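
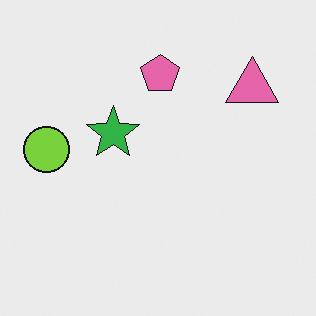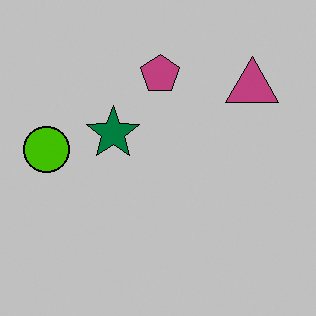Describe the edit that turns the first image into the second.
Aggressively posterized.

Each flat color has snapped to a coarser quantized level — most visibly, the near-white background has dropped to a flat grey.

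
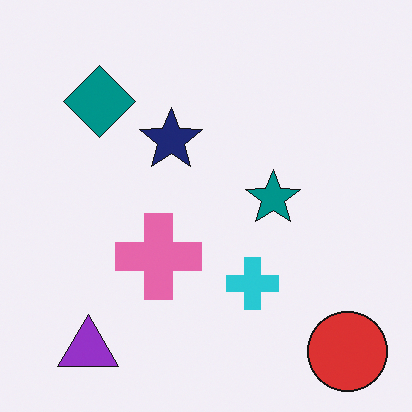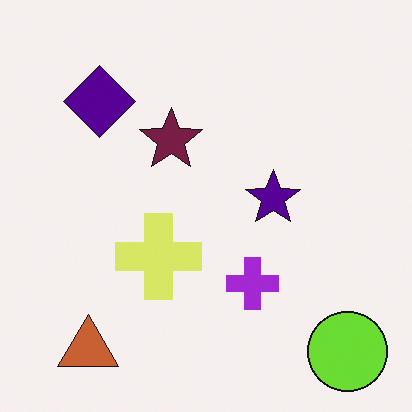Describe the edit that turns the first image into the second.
Hue-shifted by a moderate amount.

Every shape's color has rotated by the same amount around the hue wheel — a uniform hue shift.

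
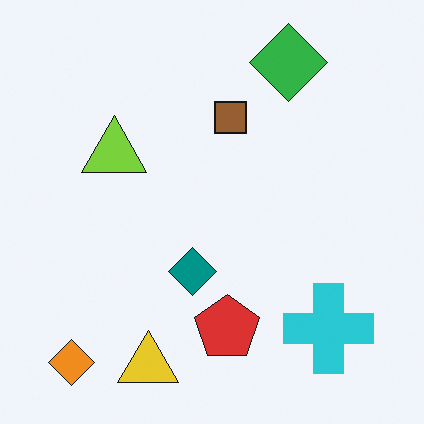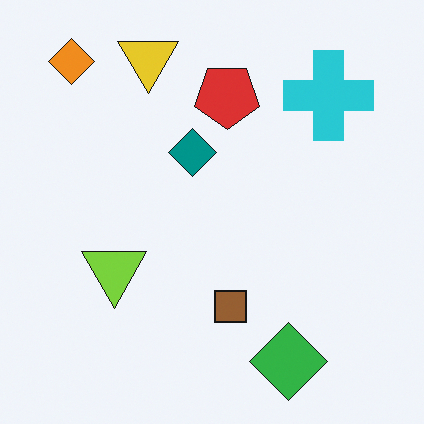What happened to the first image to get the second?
It was flipped vertically (top ↔ bottom).

The yellow triangle is in the bottom of the first image and the top of the second — shapes on opposite sides of the horizontal midline have swapped in a mirror flip.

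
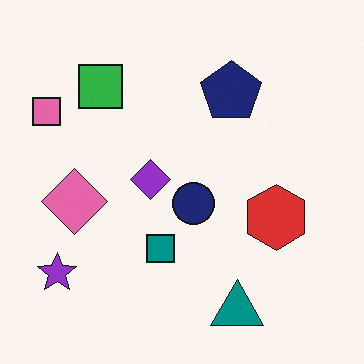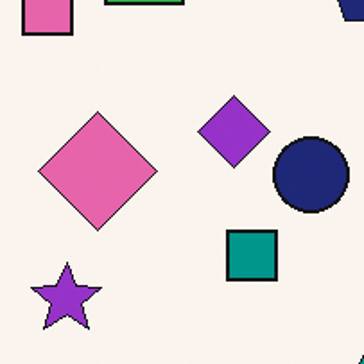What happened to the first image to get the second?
The image was cropped to a noticeably smaller region and rescaled.

The visible shapes are larger and the field of view is narrower; shapes near the original edges may be partly or wholly outside the frame — a crop-and-rescale.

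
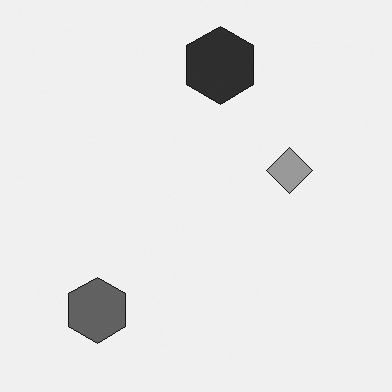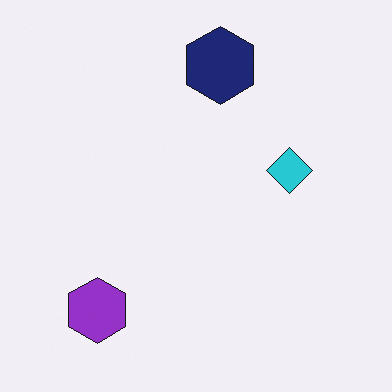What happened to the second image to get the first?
The first image is the second converted to grayscale.

All color is removed — every shape is now a shade of grey.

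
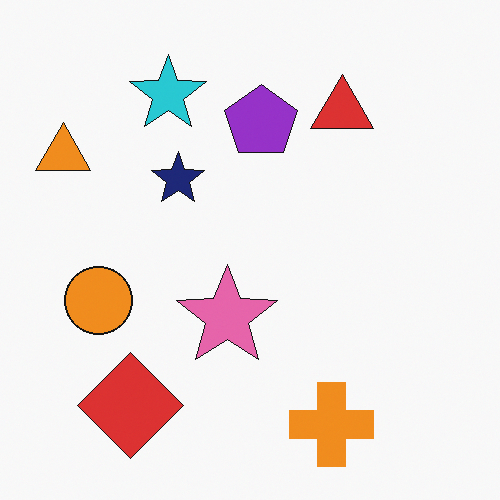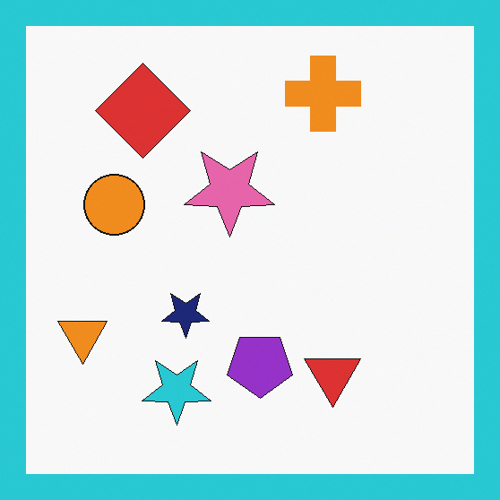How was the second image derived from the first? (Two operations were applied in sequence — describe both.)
It was flipped vertically (top ↔ bottom), then framed with a cyan border.

The orange cross is in the bottom of the first image and the top of the second — shapes on opposite sides of the horizontal midline have swapped in a mirror flip. A solid cyan frame runs around the edge of the second image, with the content slightly shrunk inside it.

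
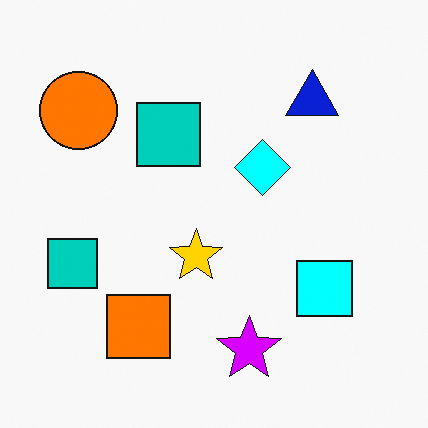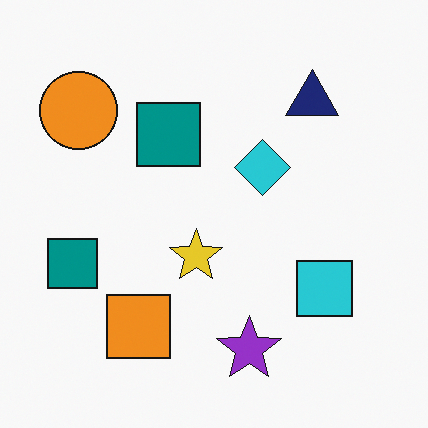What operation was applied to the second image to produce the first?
This is the original image heavily oversaturated.

All colors are more vivid — a global saturation change.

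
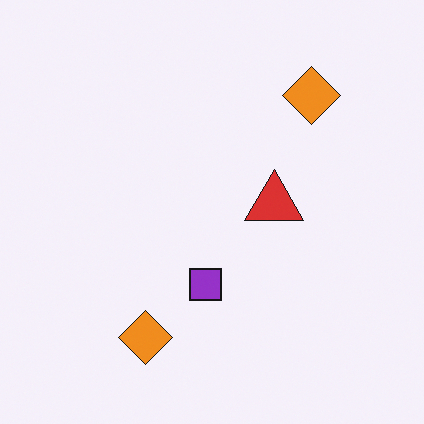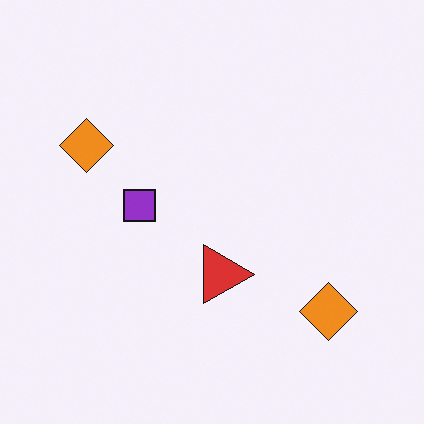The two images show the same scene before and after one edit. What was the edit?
Rotated 90° clockwise.

The purple square sits in the bottom of the first image and the left of the second — consistent with a whole-image 90° clockwise rotation.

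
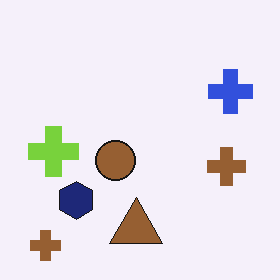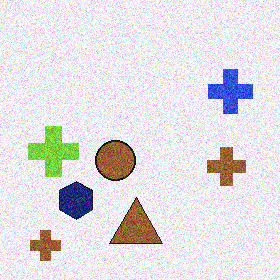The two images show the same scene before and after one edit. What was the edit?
The transformation is: degraded with moderate additive noise.

Random speckle covers the whole image, including the flat background.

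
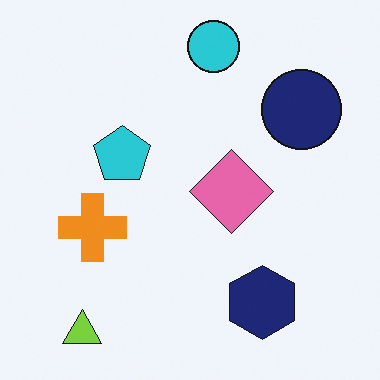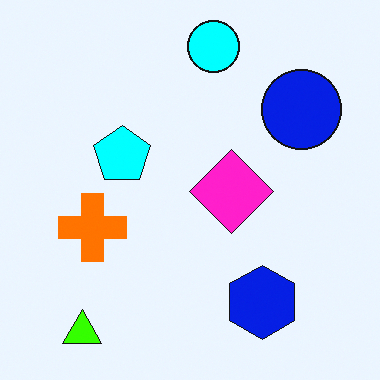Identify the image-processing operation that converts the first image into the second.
The transformation is: heavily oversaturated.

All colors are more vivid — a global saturation change.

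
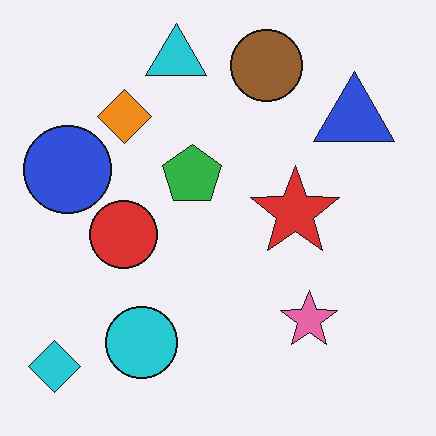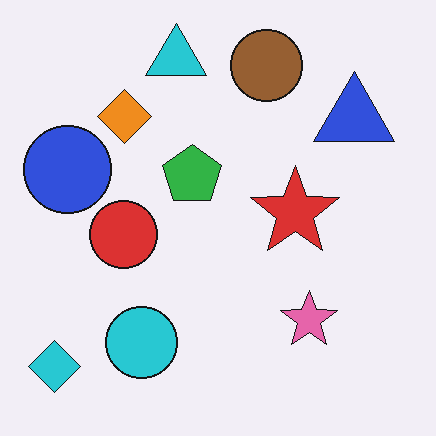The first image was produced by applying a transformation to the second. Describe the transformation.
The image was given moderate JPEG compression.

Blocky 8×8 compression artifacts appear around shape edges and the flat background shows ringing — characteristic JPEG degradation.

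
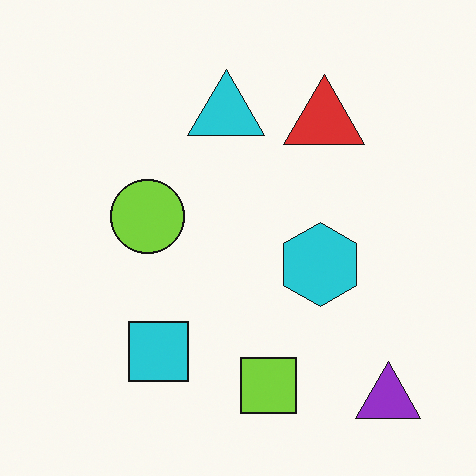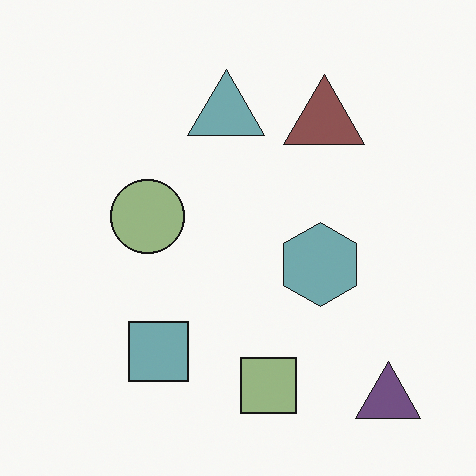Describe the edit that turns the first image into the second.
Heavily desaturated.

All colors are more muted and greyish — a global saturation change.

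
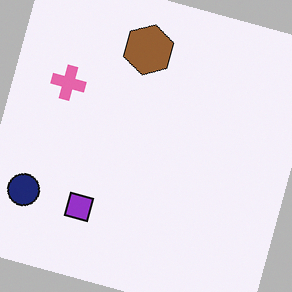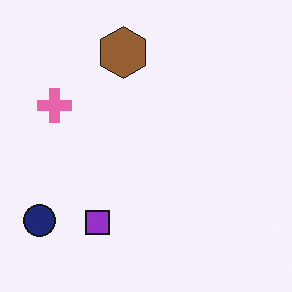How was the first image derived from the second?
The first image is the second rotated clockwise by a moderate amount.

Every shape is tilted by the same angle and the image corners show triangular fill wedges — a whole-image rotation by a non-right angle.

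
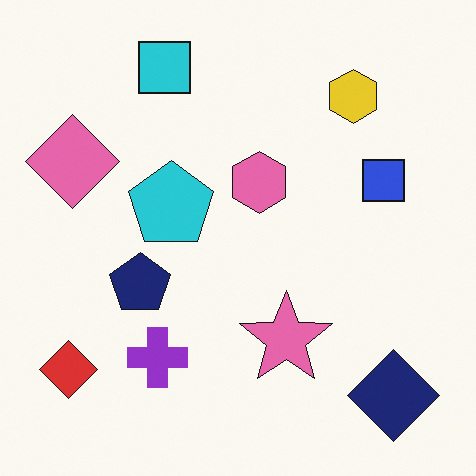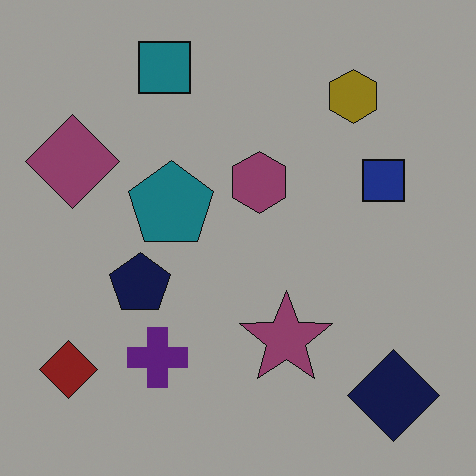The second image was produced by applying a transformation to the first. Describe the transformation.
The second image is the first darkened a lot.

Every pixel — background and shapes alike — is uniformly darkened.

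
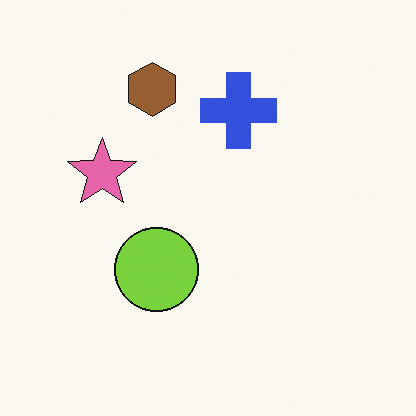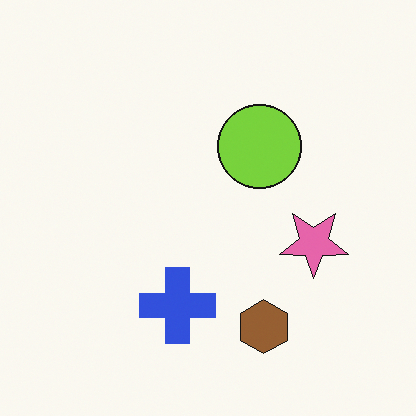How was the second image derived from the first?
The transformation is: rotated 180°.

The brown hexagon sits in the top of the first image and the bottom of the second — consistent with a whole-image 180° rotation.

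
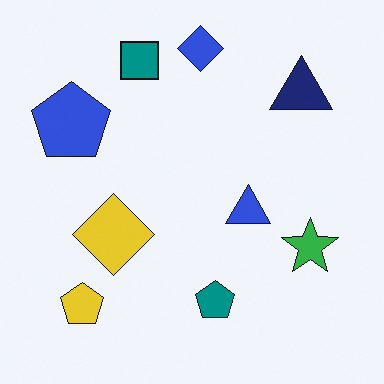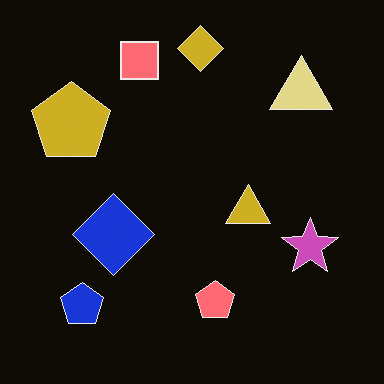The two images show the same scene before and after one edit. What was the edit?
It was color-inverted (negative).

The light background has become dark and every shape's color is its complement — a photographic negative.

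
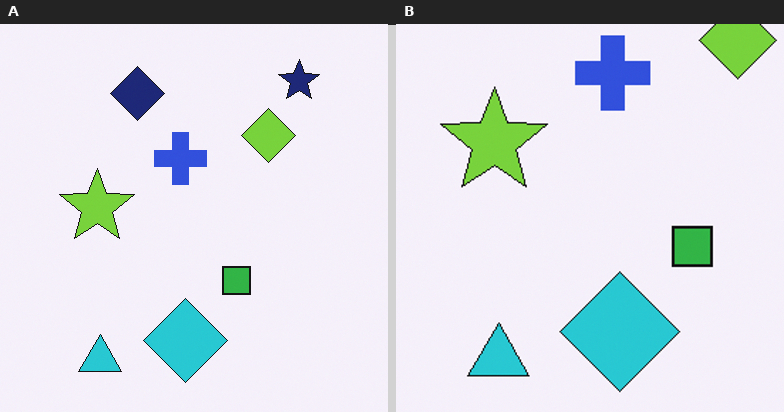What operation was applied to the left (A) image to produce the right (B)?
Cropped slightly and scaled back up.

The visible shapes are larger and the field of view is narrower; shapes near the original edges may be partly or wholly outside the frame — a crop-and-rescale.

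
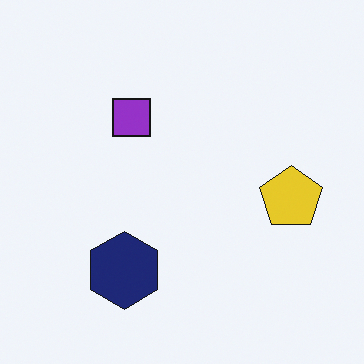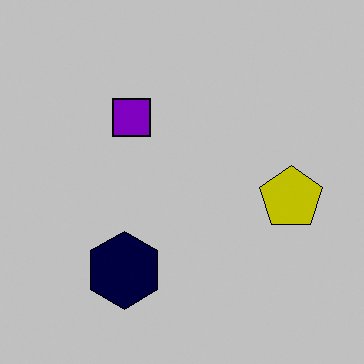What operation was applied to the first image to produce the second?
The transformation is: aggressively posterized.

Each flat color has snapped to a coarser quantized level — most visibly, the near-white background has dropped to a flat grey.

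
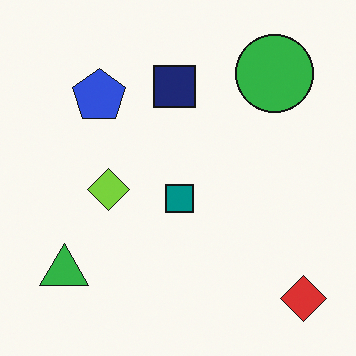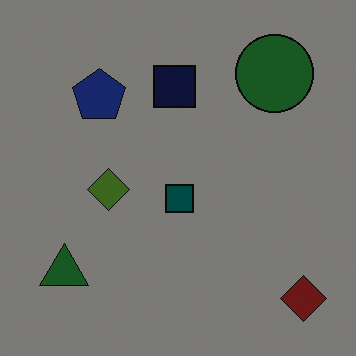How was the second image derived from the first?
The second image is the first substantially darkened.

Every pixel — background and shapes alike — is uniformly darkened.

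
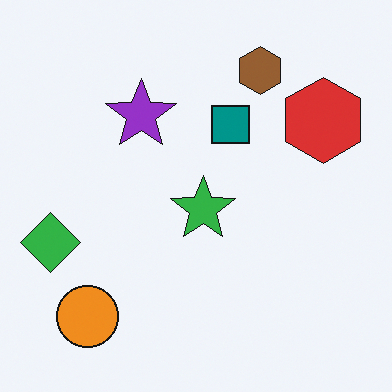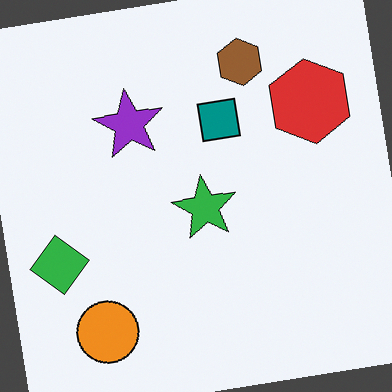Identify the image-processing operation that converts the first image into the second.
Rotated counter-clockwise by a few degrees.

Every shape is tilted by the same angle and the image corners show triangular fill wedges — a whole-image rotation by a non-right angle.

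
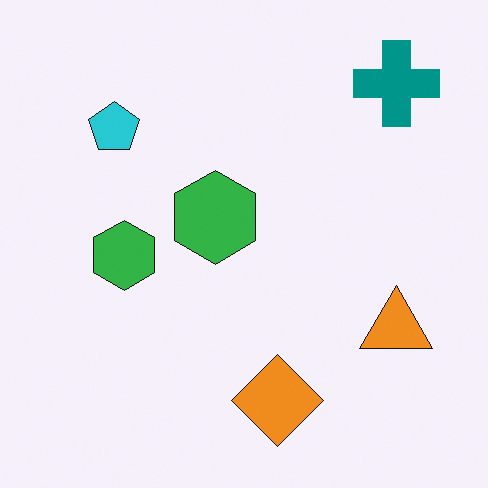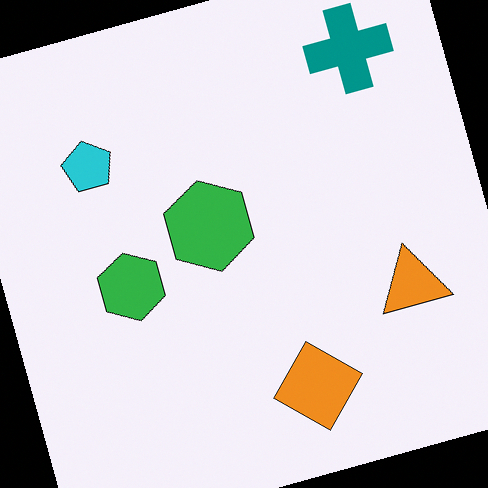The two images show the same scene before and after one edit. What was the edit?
The second image is the first rotated counter-clockwise by a moderate amount.

Every shape is tilted by the same angle and the image corners show triangular fill wedges — a whole-image rotation by a non-right angle.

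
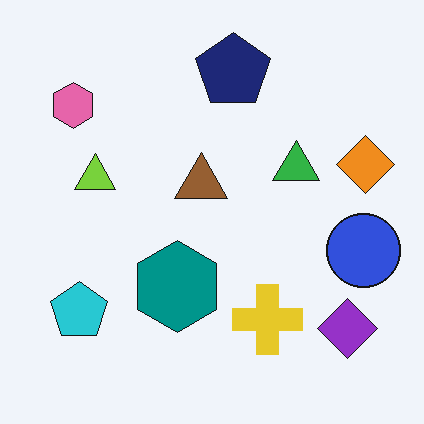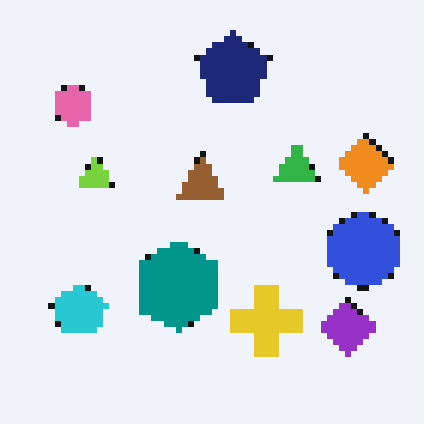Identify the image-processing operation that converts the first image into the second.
This is the original image pixelated into visible square blocks.

Shapes are reduced to large square blocks; fine edges and outlines are lost — a downscale-then-upscale (mosaic) effect.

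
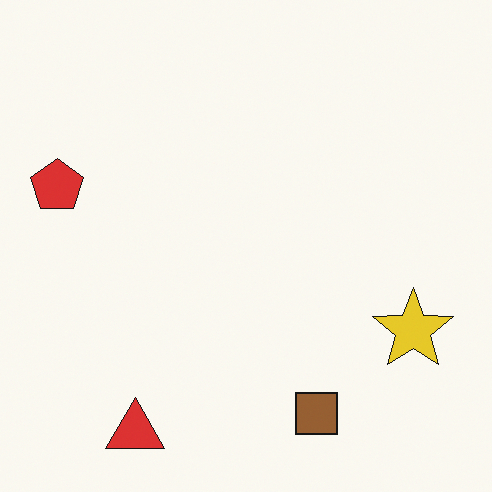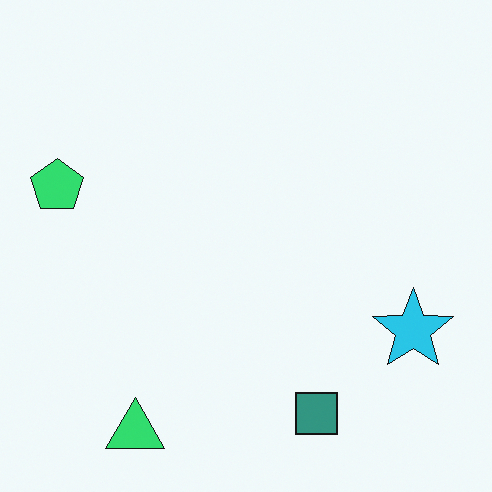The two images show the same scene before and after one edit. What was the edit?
It was hue-shifted noticeably.

Every shape's color has rotated by the same amount around the hue wheel — a uniform hue shift.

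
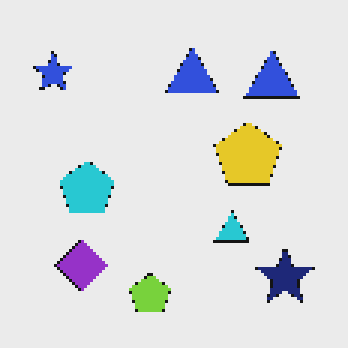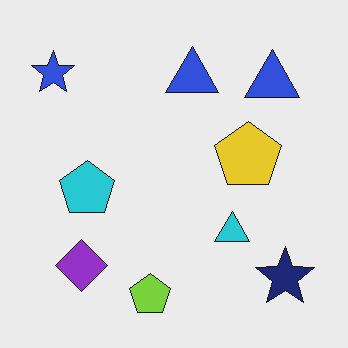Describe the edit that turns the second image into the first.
The first image is the second mildly pixelated.

Shapes are reduced to large square blocks; fine edges and outlines are lost — a downscale-then-upscale (mosaic) effect.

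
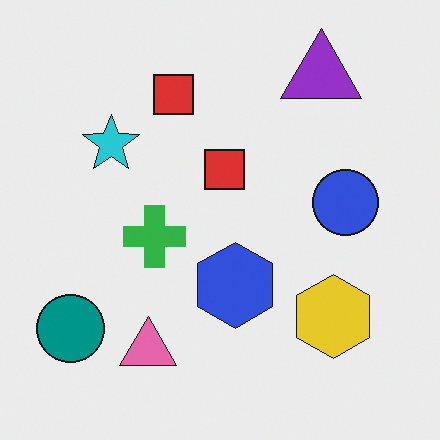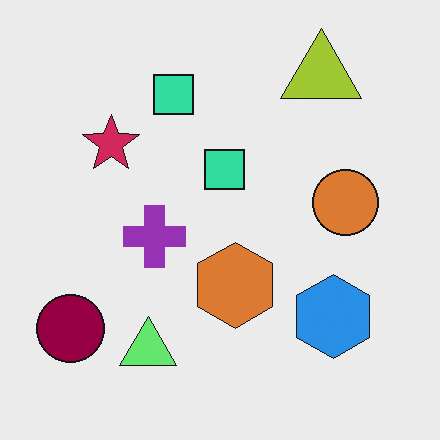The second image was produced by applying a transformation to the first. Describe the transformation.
The second image is the first hue-shifted through roughly half the color wheel.

Every shape's color has rotated by the same amount around the hue wheel — a uniform hue shift.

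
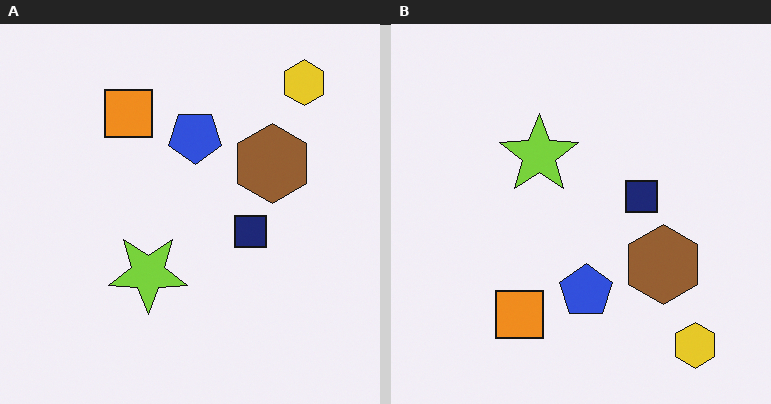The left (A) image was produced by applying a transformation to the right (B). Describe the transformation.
It was flipped vertically (top ↔ bottom).

The yellow hexagon is in the bottom-right of the right (B) image and the top-right of the left (A) — shapes on opposite sides of the horizontal midline have swapped in a mirror flip.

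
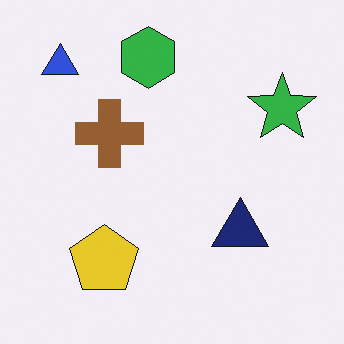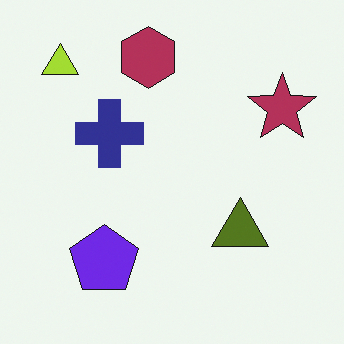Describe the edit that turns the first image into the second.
Hue-shifted through roughly half the color wheel.

Every shape's color has rotated by the same amount around the hue wheel — a uniform hue shift.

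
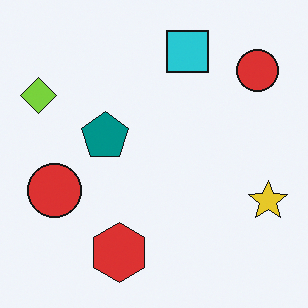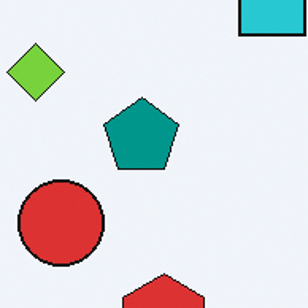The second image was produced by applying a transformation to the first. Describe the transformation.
The image was cropped to a modestly smaller region and rescaled.

The visible shapes are larger and the field of view is narrower; shapes near the original edges may be partly or wholly outside the frame — a crop-and-rescale.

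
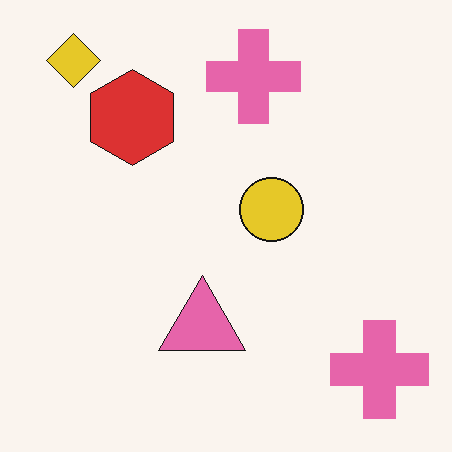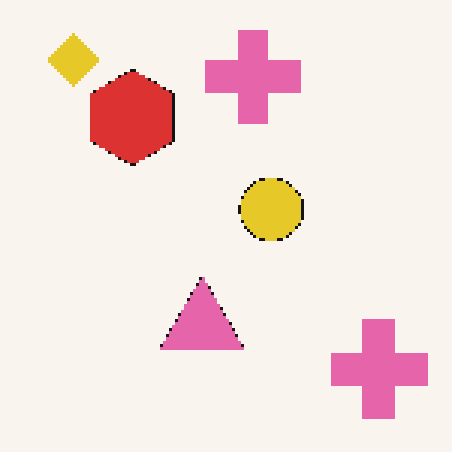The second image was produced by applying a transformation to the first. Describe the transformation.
This is the original image lightly pixelated (a mild mosaic effect).

Shapes are reduced to large square blocks; fine edges and outlines are lost — a downscale-then-upscale (mosaic) effect.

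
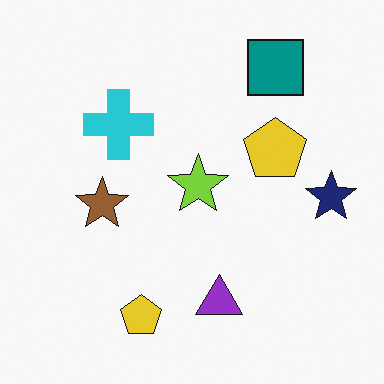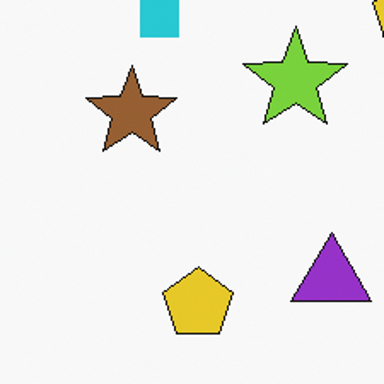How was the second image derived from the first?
The image was cropped tightly and scaled back up.

The visible shapes are larger and the field of view is narrower; shapes near the original edges may be partly or wholly outside the frame — a crop-and-rescale.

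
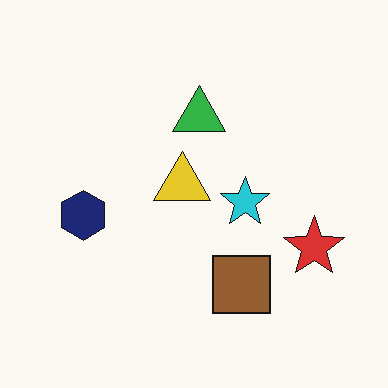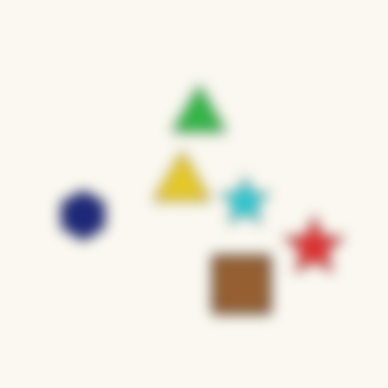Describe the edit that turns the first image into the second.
The transformation is: heavily blurred.

Shape edges and outlines are uniformly softened across the whole image.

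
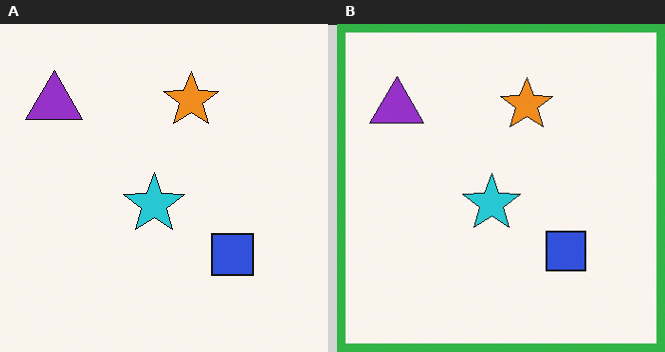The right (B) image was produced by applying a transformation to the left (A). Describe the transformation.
The transformation is: framed with a green border.

A solid green frame runs around the edge of the right (B) image, with the content slightly shrunk inside it.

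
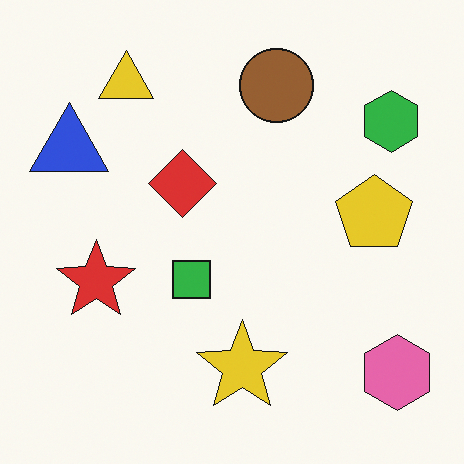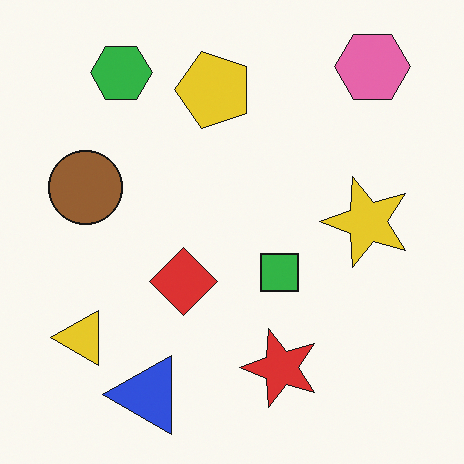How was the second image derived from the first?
It was rotated 90° counter-clockwise.

The pink hexagon sits in the bottom-right of the first image and the top-right of the second — consistent with a whole-image 90° counter-clockwise rotation.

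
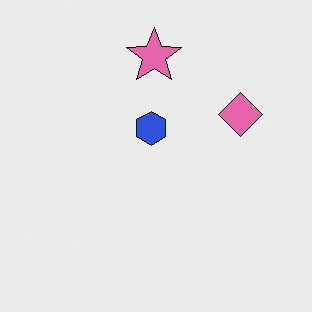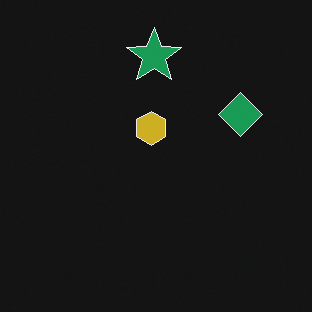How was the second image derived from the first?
The transformation is: color-inverted (negative).

The light background has become dark and every shape's color is its complement — a photographic negative.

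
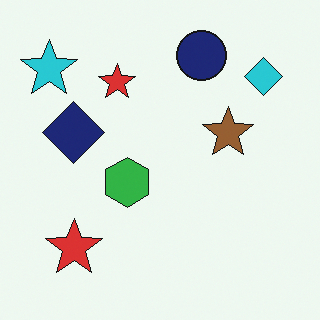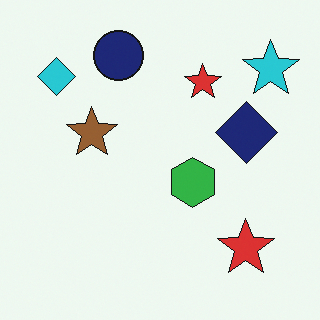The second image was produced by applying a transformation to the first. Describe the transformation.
The transformation is: flipped horizontally (left ↔ right).

The cyan star is in the top-left of the first image and the top-right of the second — shapes on opposite sides of the vertical midline have swapped in a mirror flip.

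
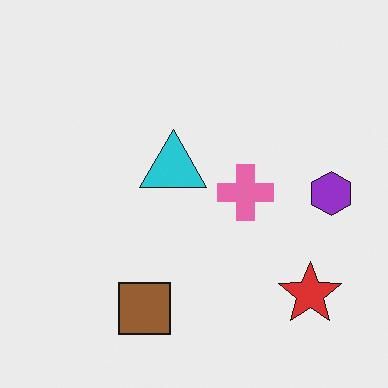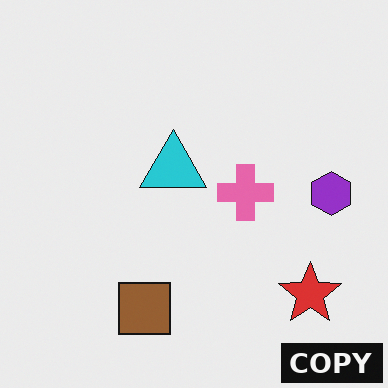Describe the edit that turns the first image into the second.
It was watermarked with the text "COPY" in the lower-right corner.

A dark label reading "COPY" appears in the lower-right corner.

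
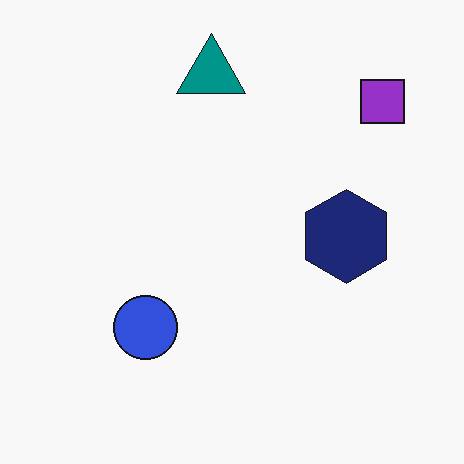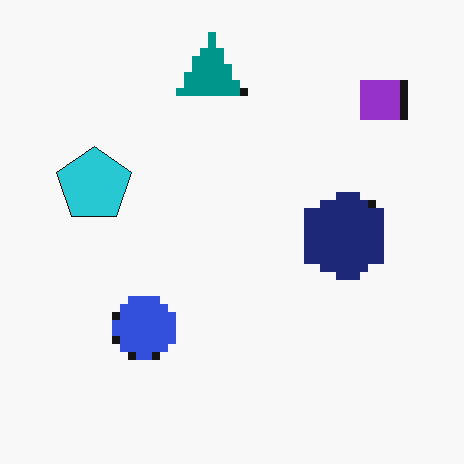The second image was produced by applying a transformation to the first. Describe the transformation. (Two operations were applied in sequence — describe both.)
It was moderately pixelated, then overlaid with an additional cyan pentagon.

Shapes are reduced to large square blocks; fine edges and outlines are lost — a downscale-then-upscale (mosaic) effect. A cyan pentagon appears in the second image that is absent from the first.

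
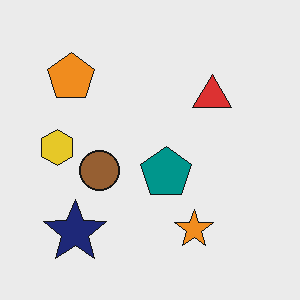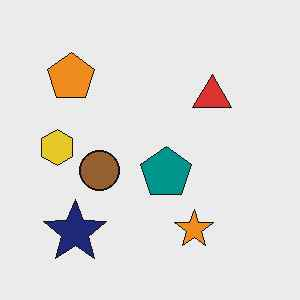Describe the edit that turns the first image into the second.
Given moderate JPEG compression.

Blocky 8×8 compression artifacts appear around shape edges and the flat background shows ringing — characteristic JPEG degradation.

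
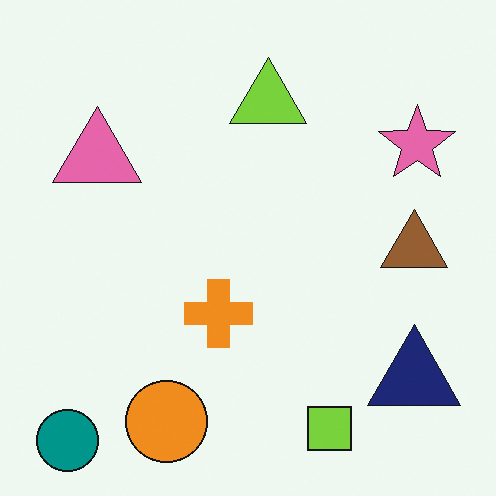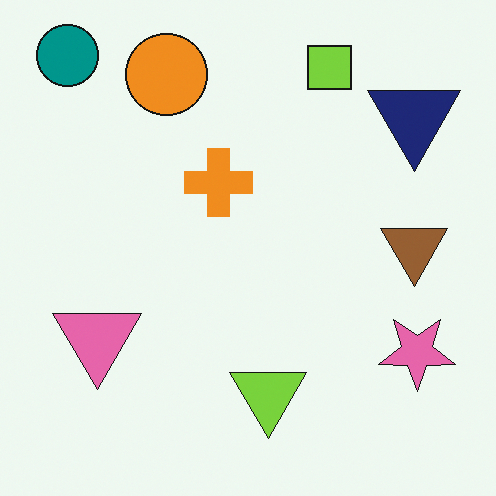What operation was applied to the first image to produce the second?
It was flipped vertically (top ↔ bottom).

The teal circle is in the bottom-left of the first image and the top-left of the second — shapes on opposite sides of the horizontal midline have swapped in a mirror flip.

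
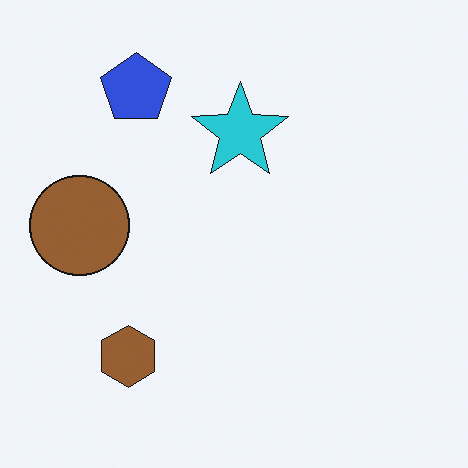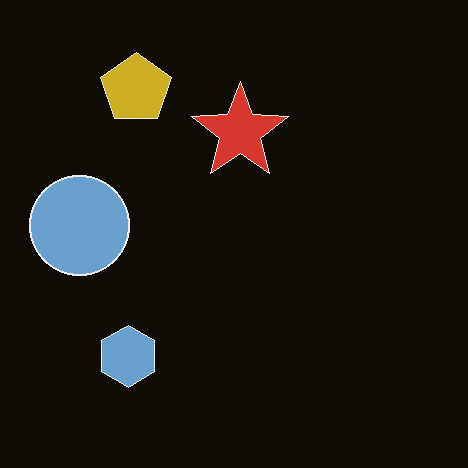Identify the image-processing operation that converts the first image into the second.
The image was color-inverted (negative).

The light background has become dark and every shape's color is its complement — a photographic negative.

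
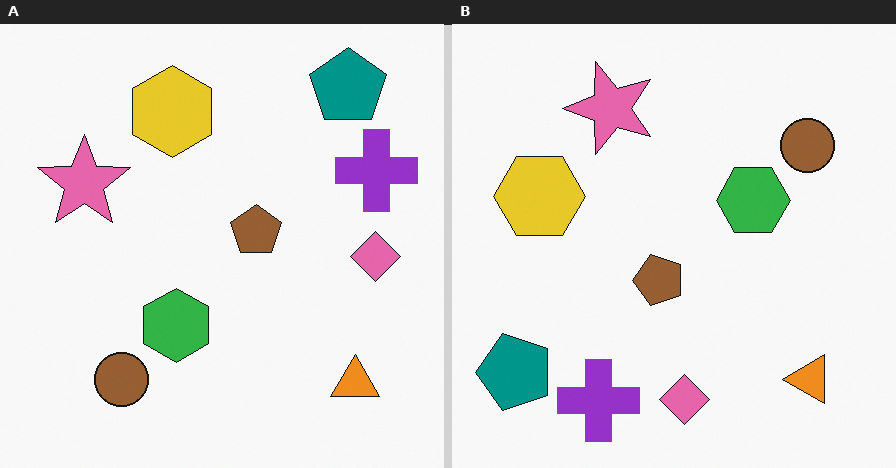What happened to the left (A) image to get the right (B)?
Transposed (reflected across the top-left ↔ bottom-right diagonal).

Shapes have swapped their row and column positions — what was in the top-right is now in the bottom-left — a diagonal reflection.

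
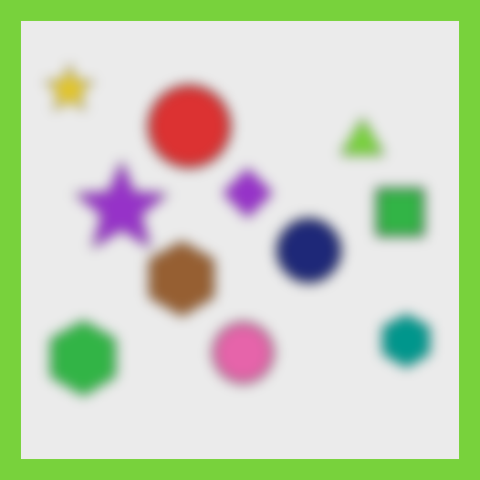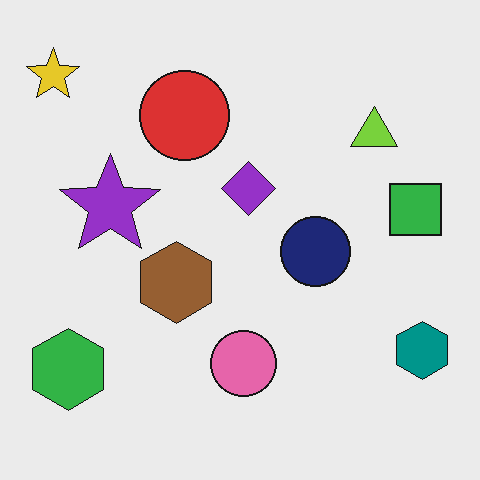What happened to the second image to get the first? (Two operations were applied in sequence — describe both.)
This is the original image strongly gaussian-blurred, then framed with a lime border.

Shape edges and outlines are uniformly softened across the whole image. A solid lime frame runs around the edge of the first image, with the content slightly shrunk inside it.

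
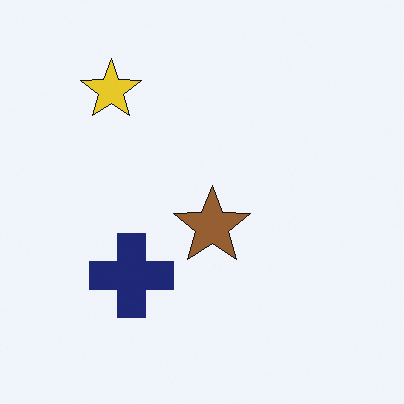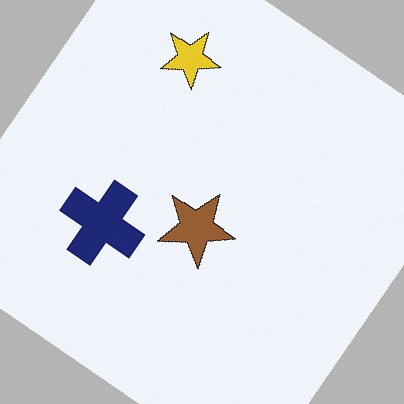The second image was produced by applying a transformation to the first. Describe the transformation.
This is the original image rotated clockwise by a large amount — several tens of degrees.

Every shape is tilted by the same angle and the image corners show triangular fill wedges — a whole-image rotation by a non-right angle.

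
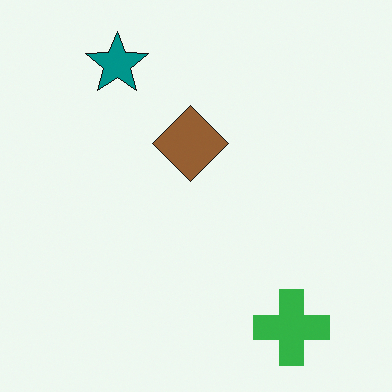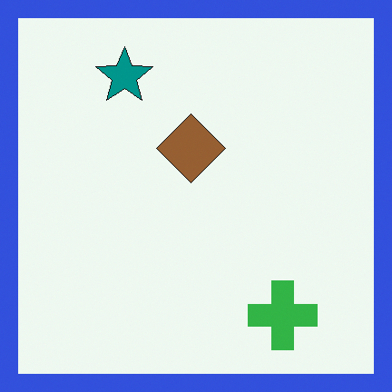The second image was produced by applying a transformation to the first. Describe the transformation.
It was framed with a blue border.

A solid blue frame runs around the edge of the second image, with the content slightly shrunk inside it.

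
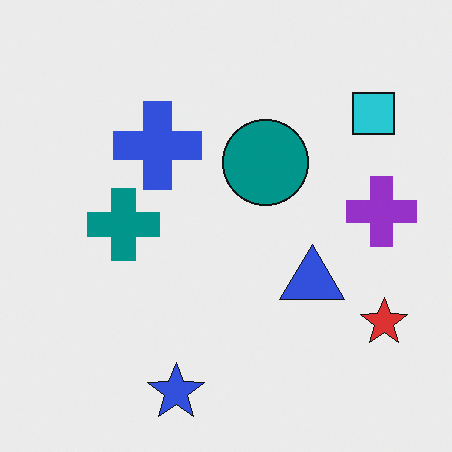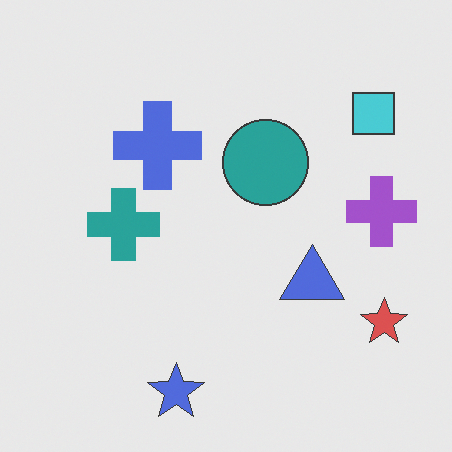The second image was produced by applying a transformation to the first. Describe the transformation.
The image was given slightly reduced contrast.

Tones are pushed toward mid-grey across the whole image — a global contrast change.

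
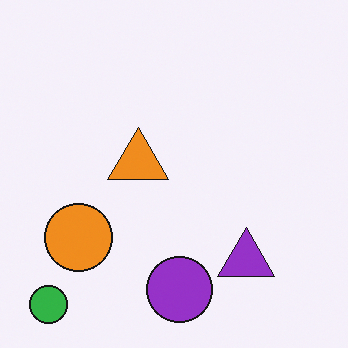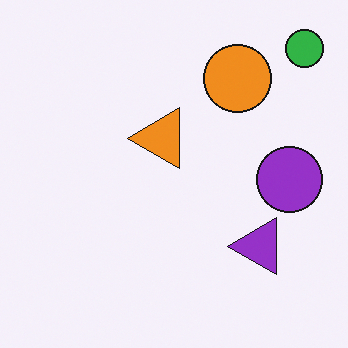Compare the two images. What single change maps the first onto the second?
The image was transposed (reflected across the top-left ↔ bottom-right diagonal).

Shapes have swapped their row and column positions — what was in the top-right is now in the bottom-left — a diagonal reflection.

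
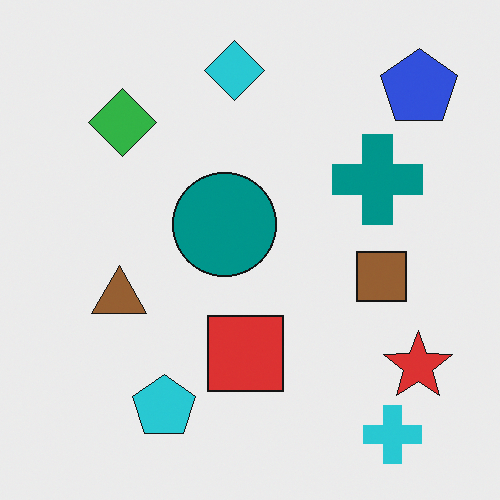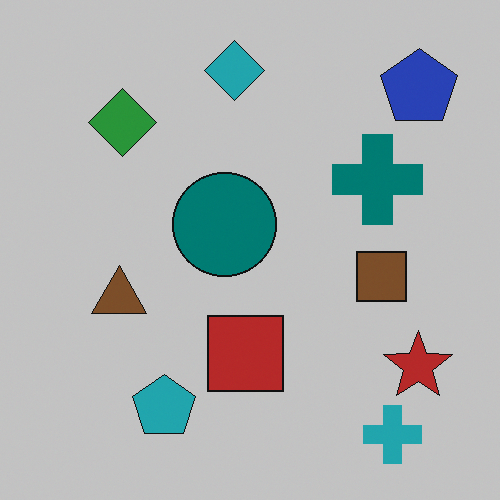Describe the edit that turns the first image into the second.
The image was slightly darkened.

Every pixel — background and shapes alike — is uniformly darkened.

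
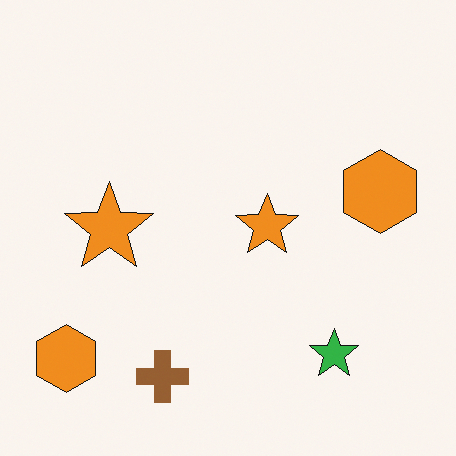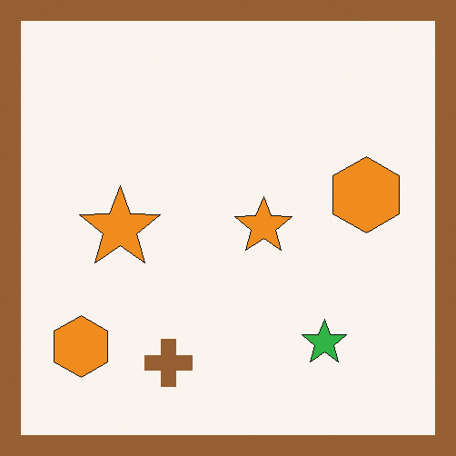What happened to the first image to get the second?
This is the original image framed with a brown border.

A solid brown frame runs around the edge of the second image, with the content slightly shrunk inside it.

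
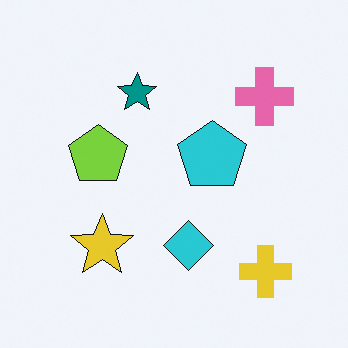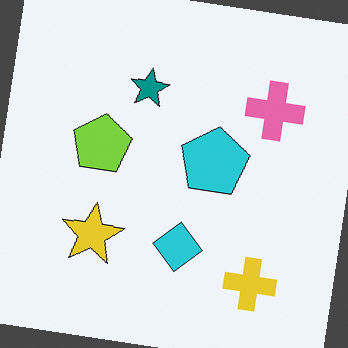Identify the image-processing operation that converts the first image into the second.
It was rotated clockwise by a slight angle.

Every shape is tilted by the same angle and the image corners show triangular fill wedges — a whole-image rotation by a non-right angle.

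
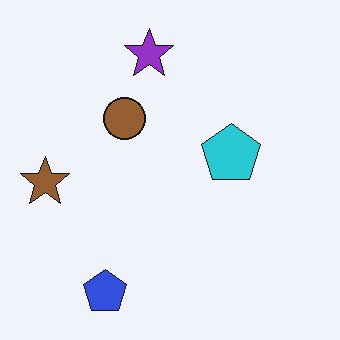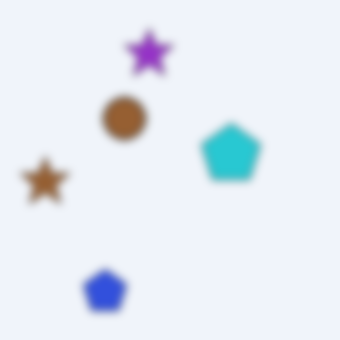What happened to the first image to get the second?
The second image is the first noticeably gaussian-blurred.

Shape edges and outlines are uniformly softened across the whole image.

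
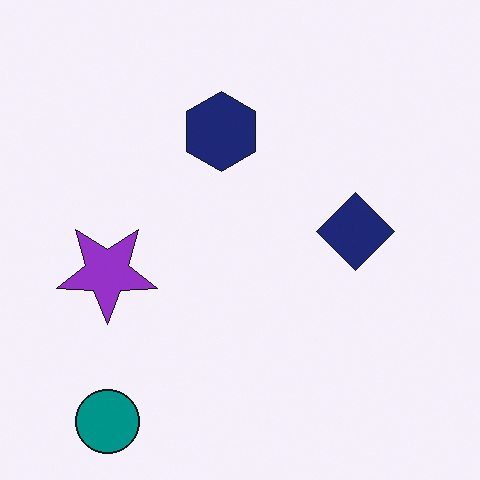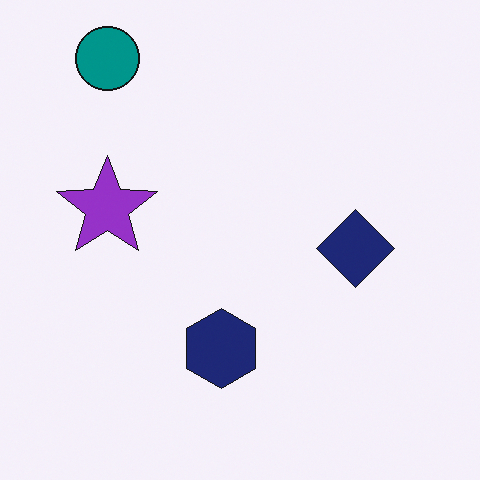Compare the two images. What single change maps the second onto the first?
The image was flipped vertically (top ↔ bottom).

The teal circle is in the top-left of the second image and the bottom-left of the first — shapes on opposite sides of the horizontal midline have swapped in a mirror flip.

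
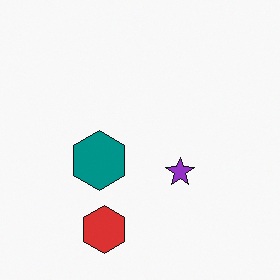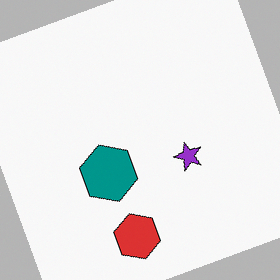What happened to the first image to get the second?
The image was rotated counter-clockwise by a clearly visible amount.

Every shape is tilted by the same angle and the image corners show triangular fill wedges — a whole-image rotation by a non-right angle.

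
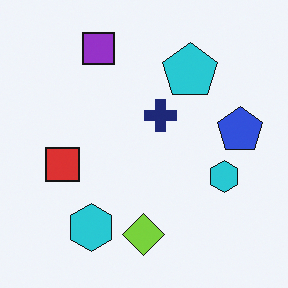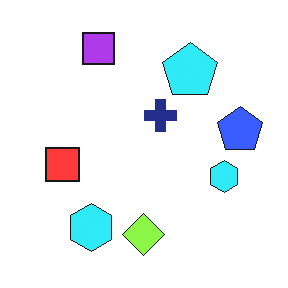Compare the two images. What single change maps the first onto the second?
This is the original image brightened a little.

Every pixel — background and shapes alike — is uniformly brightened.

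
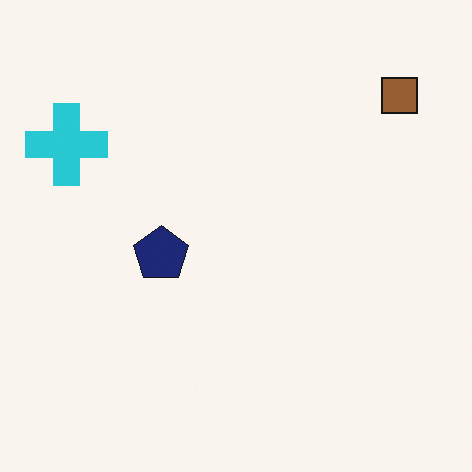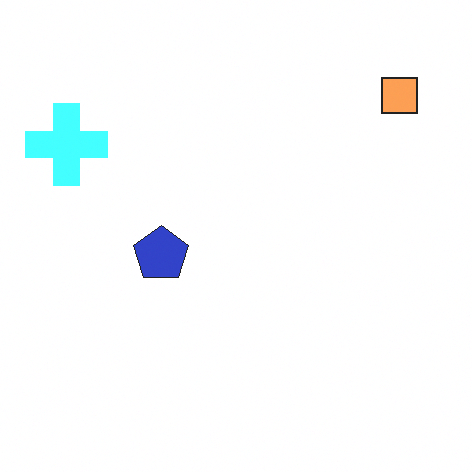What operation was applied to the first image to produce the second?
The transformation is: brightened a lot.

Every pixel — background and shapes alike — is uniformly brightened.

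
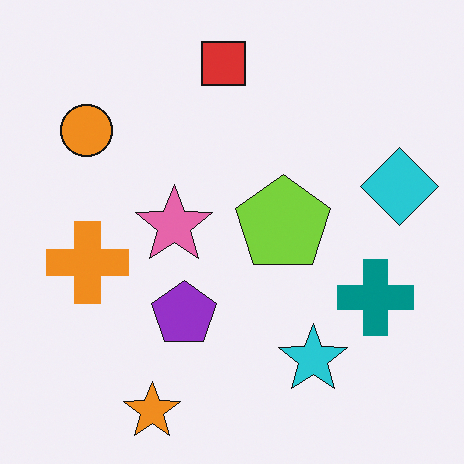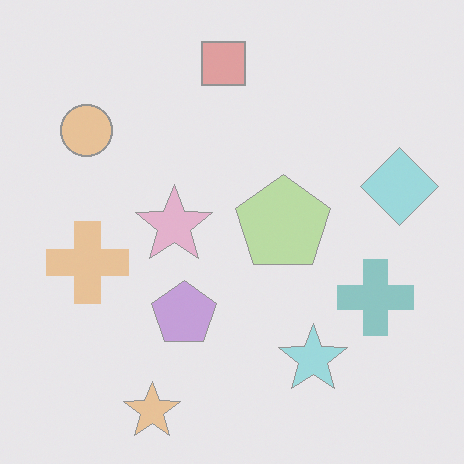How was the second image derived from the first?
Given much lower contrast.

Tones are pushed toward mid-grey across the whole image — a global contrast change.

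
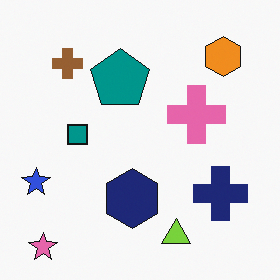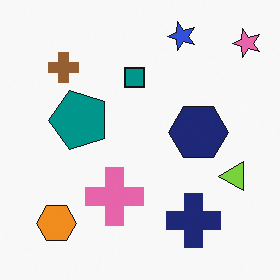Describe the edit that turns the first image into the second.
The image was transposed (reflected across the top-left ↔ bottom-right diagonal).

Shapes have swapped their row and column positions — what was in the top-right is now in the bottom-left — a diagonal reflection.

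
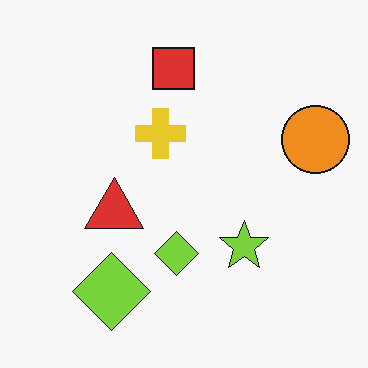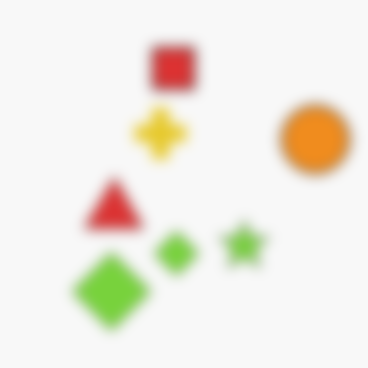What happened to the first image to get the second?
The transformation is: strongly gaussian-blurred.

Shape edges and outlines are uniformly softened across the whole image.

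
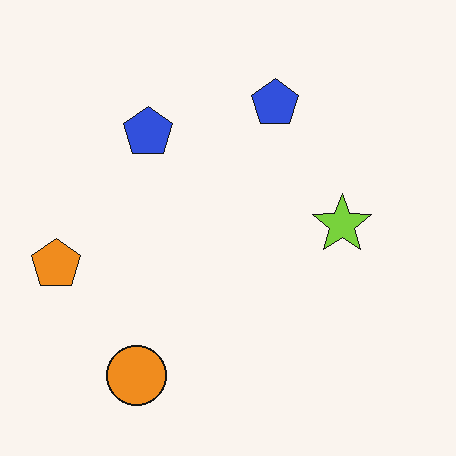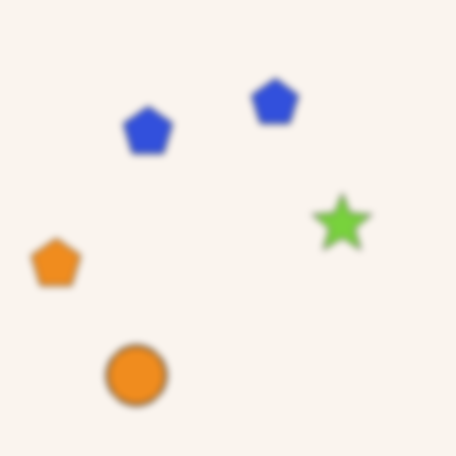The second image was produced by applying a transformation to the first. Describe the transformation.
The image was noticeably gaussian-blurred.

Shape edges and outlines are uniformly softened across the whole image.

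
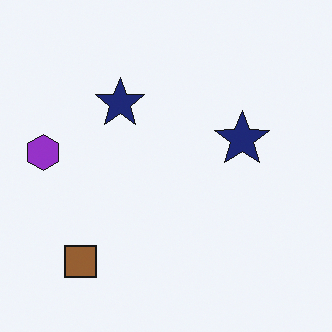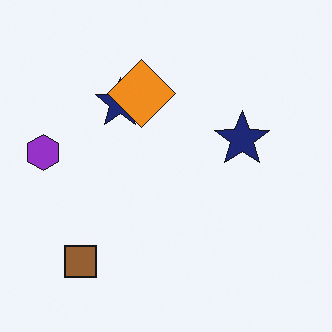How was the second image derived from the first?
The transformation is: overlaid with an additional orange diamond.

An orange diamond appears in the second image that is absent from the first.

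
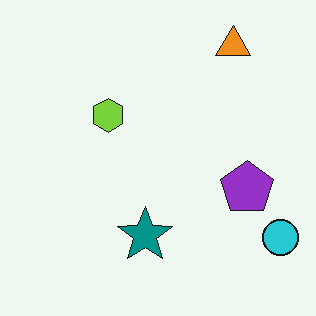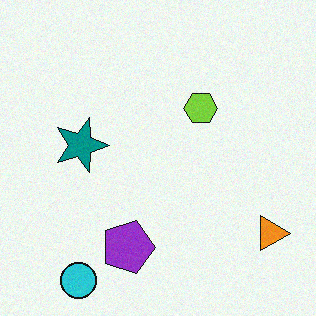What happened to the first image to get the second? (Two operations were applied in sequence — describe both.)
The image was degraded with light additive noise, then rotated 90° clockwise.

Random speckle covers the whole image, including the flat background. The cyan circle sits in the bottom-right of the first image and the bottom-left of the second — consistent with a whole-image 90° clockwise rotation.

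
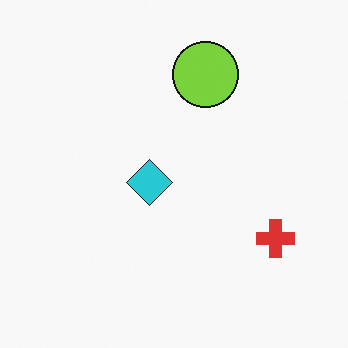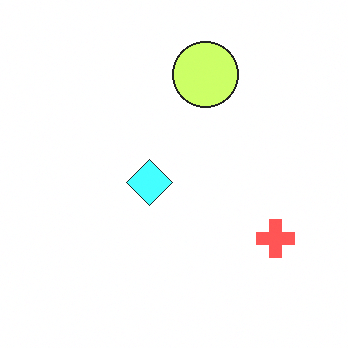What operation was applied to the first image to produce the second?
It was substantially brightened.

Every pixel — background and shapes alike — is uniformly brightened.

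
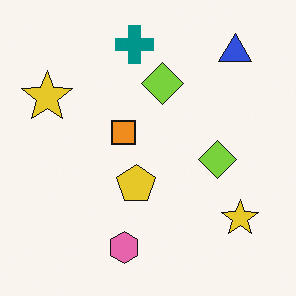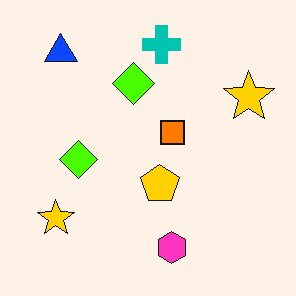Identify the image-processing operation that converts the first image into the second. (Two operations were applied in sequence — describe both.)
The transformation is: made much more vivid (saturation change), then flipped horizontally (left ↔ right).

All colors are more vivid — a global saturation change. The blue triangle is in the top-right of the first image and the top-left of the second — shapes on opposite sides of the vertical midline have swapped in a mirror flip.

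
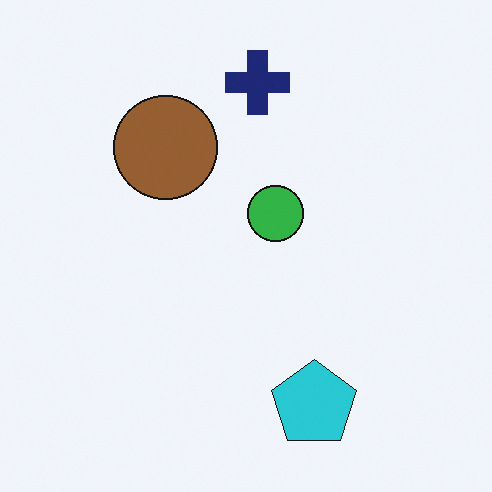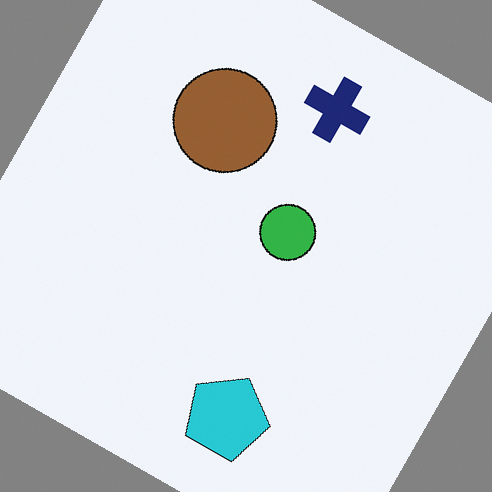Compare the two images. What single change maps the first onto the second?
The transformation is: rotated clockwise by a clearly visible amount.

Every shape is tilted by the same angle and the image corners show triangular fill wedges — a whole-image rotation by a non-right angle.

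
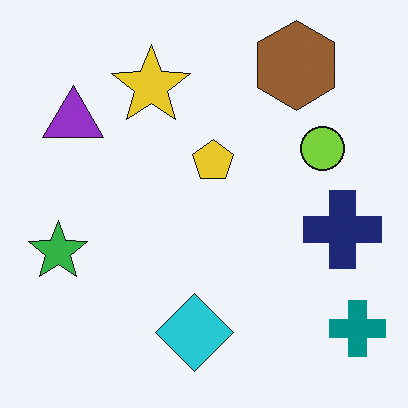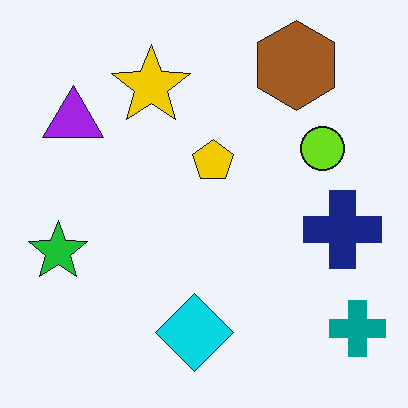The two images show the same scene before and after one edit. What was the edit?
The second image is the first slightly oversaturated.

All colors are more vivid — a global saturation change.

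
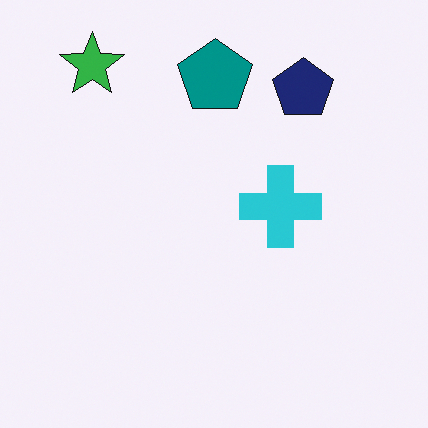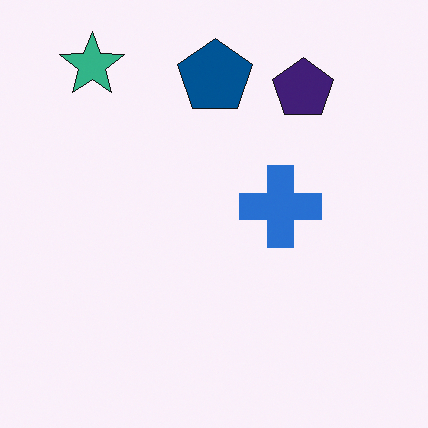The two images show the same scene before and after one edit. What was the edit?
The second image is the first hue-shifted slightly.

Every shape's color has rotated by the same amount around the hue wheel — a uniform hue shift.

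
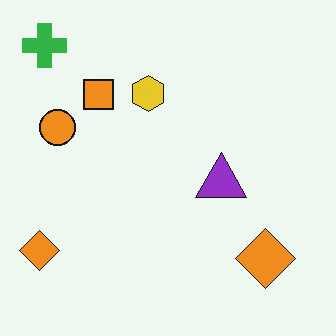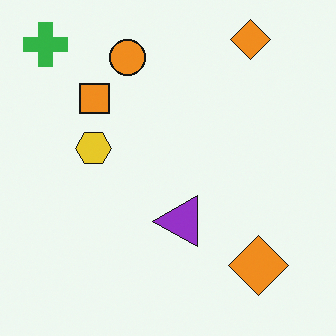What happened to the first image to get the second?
The image was transposed (reflected across the top-left ↔ bottom-right diagonal).

Shapes have swapped their row and column positions — what was in the top-right is now in the bottom-left — a diagonal reflection.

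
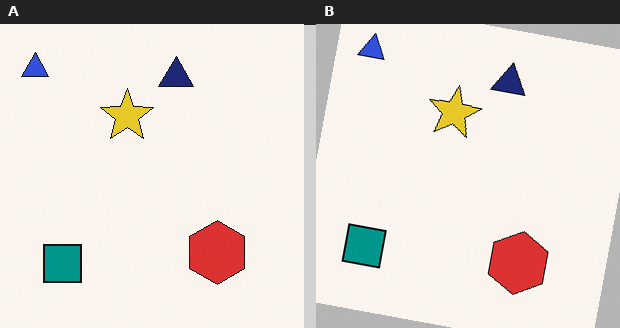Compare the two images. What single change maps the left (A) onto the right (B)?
This is the original image rotated clockwise by a slight angle.

Every shape is tilted by the same angle and the image corners show triangular fill wedges — a whole-image rotation by a non-right angle.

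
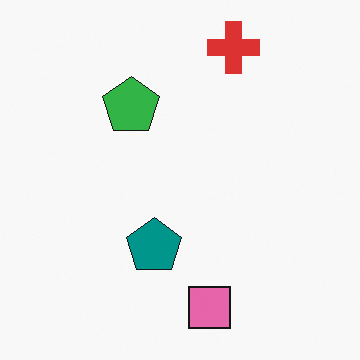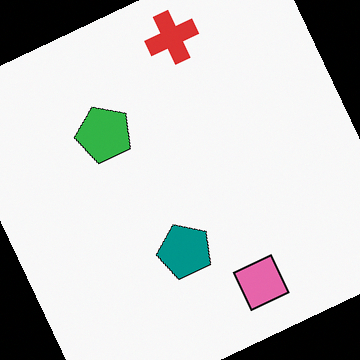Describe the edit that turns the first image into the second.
The second image is the first rotated counter-clockwise by a moderate amount.

Every shape is tilted by the same angle and the image corners show triangular fill wedges — a whole-image rotation by a non-right angle.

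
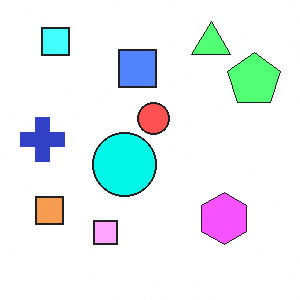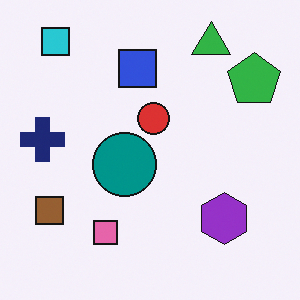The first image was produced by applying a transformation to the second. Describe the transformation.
The transformation is: brightened a lot.

Every pixel — background and shapes alike — is uniformly brightened.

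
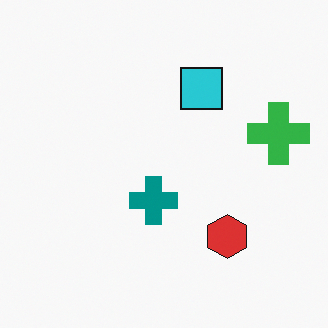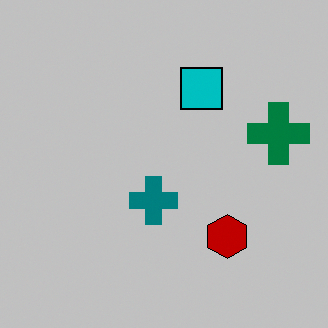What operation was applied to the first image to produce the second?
The transformation is: heavily posterized to just a handful of flat colors.

Each flat color has snapped to a coarser quantized level — most visibly, the near-white background has dropped to a flat grey.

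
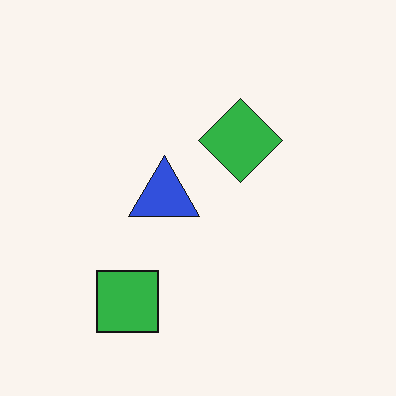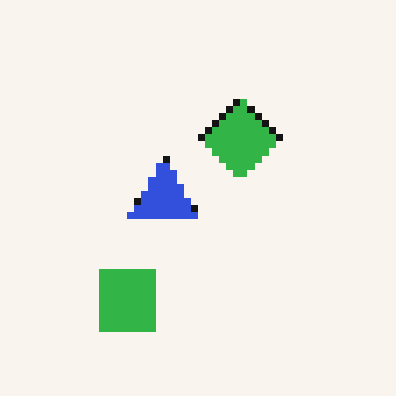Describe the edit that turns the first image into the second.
The image was moderately pixelated.

Shapes are reduced to large square blocks; fine edges and outlines are lost — a downscale-then-upscale (mosaic) effect.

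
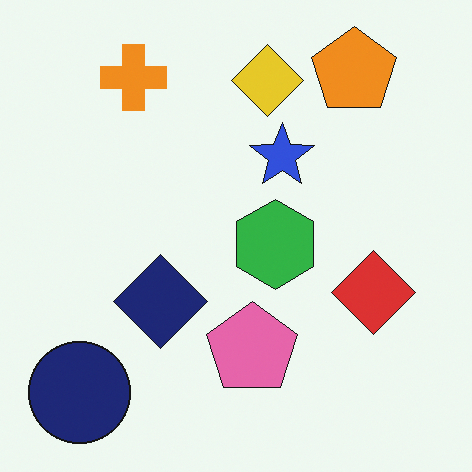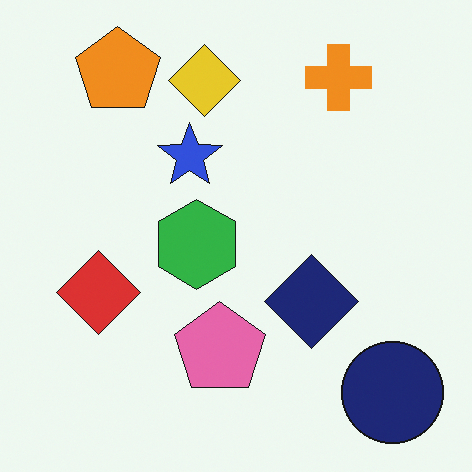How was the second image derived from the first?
Flipped horizontally (left ↔ right).

The navy circle is in the bottom-left of the first image and the bottom-right of the second — shapes on opposite sides of the vertical midline have swapped in a mirror flip.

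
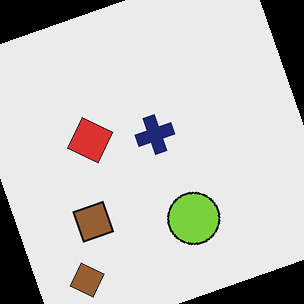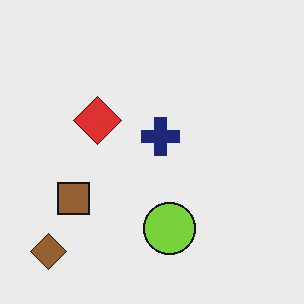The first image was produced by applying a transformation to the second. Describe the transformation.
It was rotated counter-clockwise by a clearly visible amount.

Every shape is tilted by the same angle and the image corners show triangular fill wedges — a whole-image rotation by a non-right angle.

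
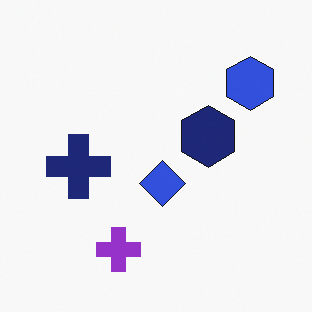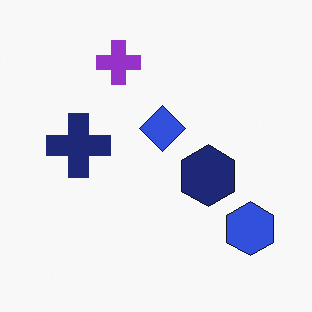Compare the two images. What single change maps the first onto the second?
Flipped vertically (top ↔ bottom).

The purple cross is in the bottom of the first image and the top of the second — shapes on opposite sides of the horizontal midline have swapped in a mirror flip.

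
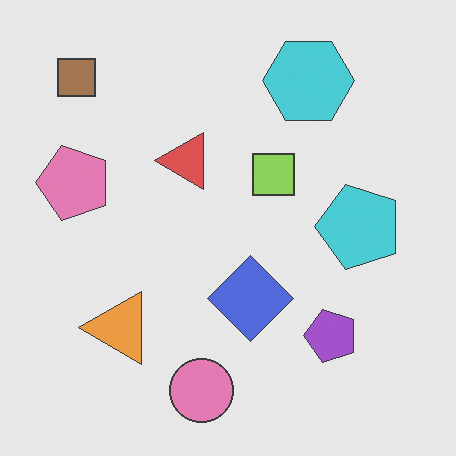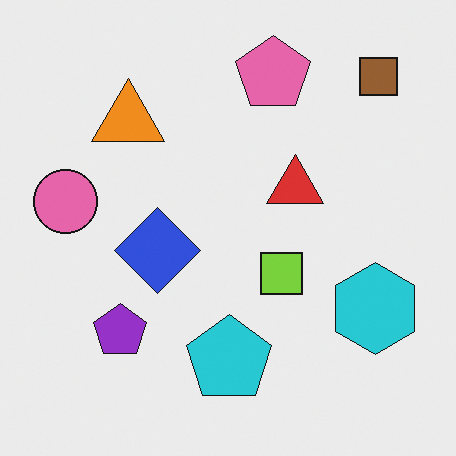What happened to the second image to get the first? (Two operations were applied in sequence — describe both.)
The transformation is: rotated 90° counter-clockwise, then given slightly reduced contrast.

The brown square sits in the top-right of the second image and the top-left of the first — consistent with a whole-image 90° counter-clockwise rotation. Tones are pushed toward mid-grey across the whole image — a global contrast change.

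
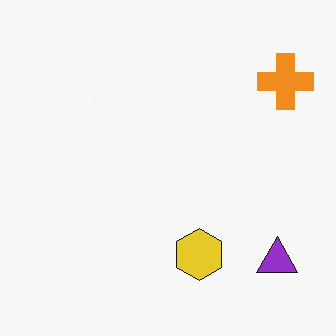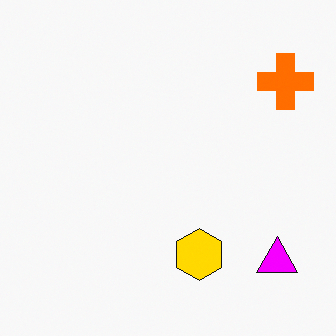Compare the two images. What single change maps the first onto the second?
The image was heavily oversaturated.

All colors are more vivid — a global saturation change.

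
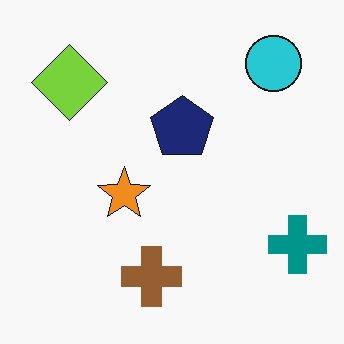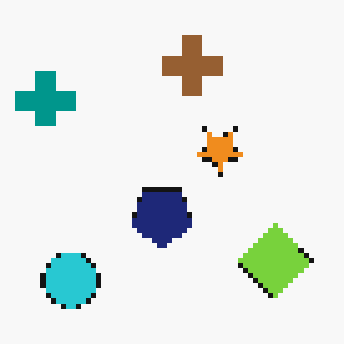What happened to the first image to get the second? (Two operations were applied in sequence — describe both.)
The transformation is: rotated 180°, then mildly pixelated.

The cyan circle sits in the top-right of the first image and the bottom-left of the second — consistent with a whole-image 180° rotation. Shapes are reduced to large square blocks; fine edges and outlines are lost — a downscale-then-upscale (mosaic) effect.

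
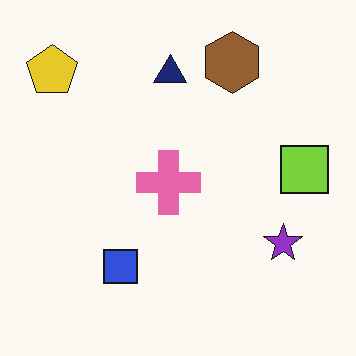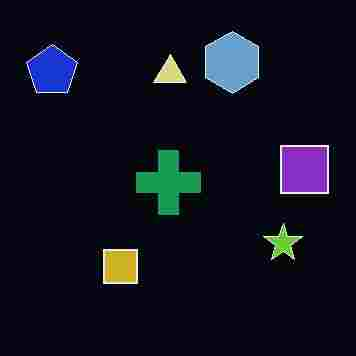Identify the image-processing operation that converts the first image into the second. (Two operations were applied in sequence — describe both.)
The image was color-inverted (negative), then heavily JPEG-compressed with obvious blocking artifacts.

The light background has become dark and every shape's color is its complement — a photographic negative. Blocky 8×8 compression artifacts appear around shape edges and the flat background shows ringing — characteristic JPEG degradation.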